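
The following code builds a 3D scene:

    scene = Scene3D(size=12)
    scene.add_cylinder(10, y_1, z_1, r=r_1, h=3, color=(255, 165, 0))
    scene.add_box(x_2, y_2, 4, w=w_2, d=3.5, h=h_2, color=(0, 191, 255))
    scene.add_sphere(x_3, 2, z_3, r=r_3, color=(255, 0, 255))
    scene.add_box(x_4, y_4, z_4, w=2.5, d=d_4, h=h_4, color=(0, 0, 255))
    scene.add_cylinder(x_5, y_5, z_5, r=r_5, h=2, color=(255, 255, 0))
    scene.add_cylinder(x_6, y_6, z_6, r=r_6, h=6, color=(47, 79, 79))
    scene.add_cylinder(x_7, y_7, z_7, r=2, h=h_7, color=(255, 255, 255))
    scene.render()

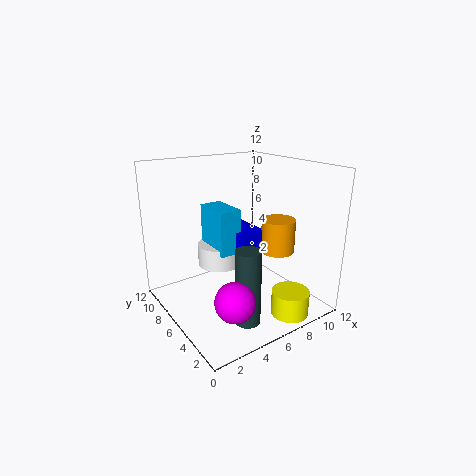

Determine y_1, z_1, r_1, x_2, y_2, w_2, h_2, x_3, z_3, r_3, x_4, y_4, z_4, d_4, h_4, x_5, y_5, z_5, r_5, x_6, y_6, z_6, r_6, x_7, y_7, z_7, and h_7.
y_1 = 5.5; z_1 = 4; r_1 = 1.5; x_2 = 5; y_2 = 7; w_2 = 2; h_2 = 4; x_3 = 3; z_3 = 3; r_3 = 1.5; x_4 = 6.5; y_4 = 6; z_4 = 4.5; d_4 = 4; h_4 = 1.5; x_5 = 8; y_5 = 1.5; z_5 = 0.5; r_5 = 1.5; x_6 = 4.5; y_6 = 2.5; z_6 = 0.5; r_6 = 1; x_7 = 6; y_7 = 9; z_7 = 2.5; h_7 = 2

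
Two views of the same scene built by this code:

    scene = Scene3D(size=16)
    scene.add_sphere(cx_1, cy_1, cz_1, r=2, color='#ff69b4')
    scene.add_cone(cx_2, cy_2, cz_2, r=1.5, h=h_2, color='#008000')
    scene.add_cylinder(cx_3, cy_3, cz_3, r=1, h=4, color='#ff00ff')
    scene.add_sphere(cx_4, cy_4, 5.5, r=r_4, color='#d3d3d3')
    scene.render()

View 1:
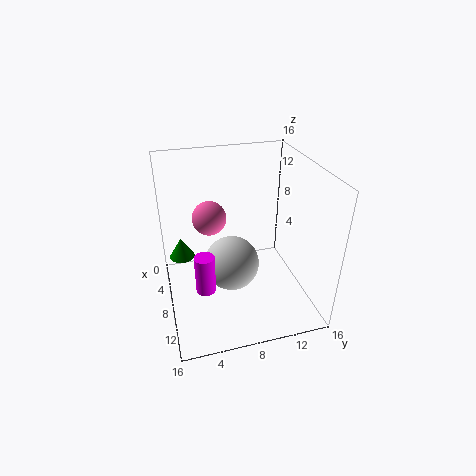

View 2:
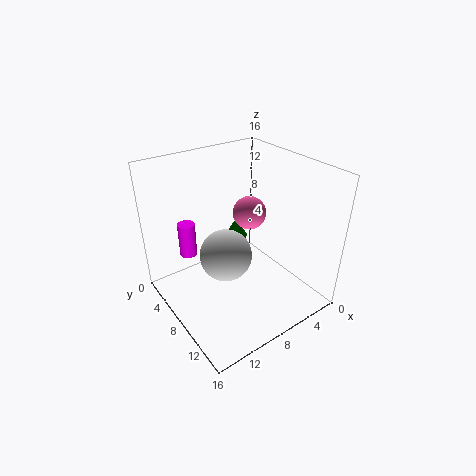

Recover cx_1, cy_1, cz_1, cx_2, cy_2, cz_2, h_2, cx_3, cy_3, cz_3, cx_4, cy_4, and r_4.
cx_1 = 4.5, cy_1 = 5.5, cz_1 = 9, cx_2 = 4, cy_2 = 2, cz_2 = 4, h_2 = 2.5, cx_3 = 12, cy_3 = 3.5, cz_3 = 5, cx_4 = 9, cy_4 = 7, r_4 = 3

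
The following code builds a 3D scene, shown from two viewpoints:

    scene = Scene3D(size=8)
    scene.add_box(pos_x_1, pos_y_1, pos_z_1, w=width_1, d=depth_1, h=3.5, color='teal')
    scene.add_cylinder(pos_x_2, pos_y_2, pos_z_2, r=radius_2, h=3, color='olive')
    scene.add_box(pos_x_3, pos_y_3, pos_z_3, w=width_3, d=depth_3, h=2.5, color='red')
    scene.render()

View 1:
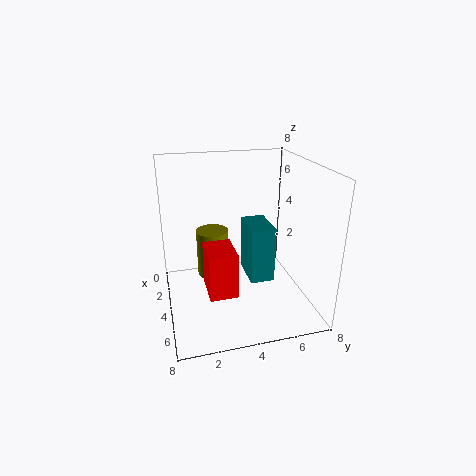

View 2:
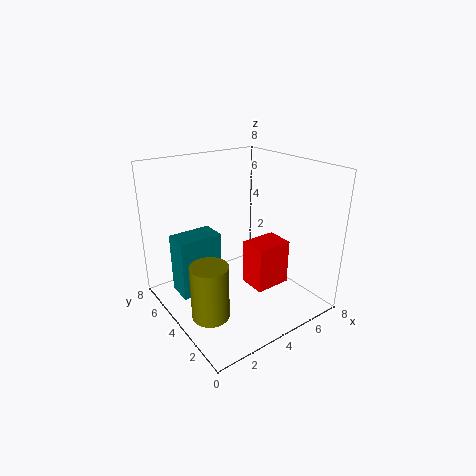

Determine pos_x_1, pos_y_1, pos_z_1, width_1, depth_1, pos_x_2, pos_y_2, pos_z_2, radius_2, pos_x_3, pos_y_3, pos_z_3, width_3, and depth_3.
pos_x_1 = 1, pos_y_1 = 5, pos_z_1 = 0.5, width_1 = 2.5, depth_1 = 1.5, pos_x_2 = 1.5, pos_y_2 = 3, pos_z_2 = 0.5, radius_2 = 1, pos_x_3 = 4, pos_y_3 = 2, pos_z_3 = 1.5, width_3 = 2, depth_3 = 1.5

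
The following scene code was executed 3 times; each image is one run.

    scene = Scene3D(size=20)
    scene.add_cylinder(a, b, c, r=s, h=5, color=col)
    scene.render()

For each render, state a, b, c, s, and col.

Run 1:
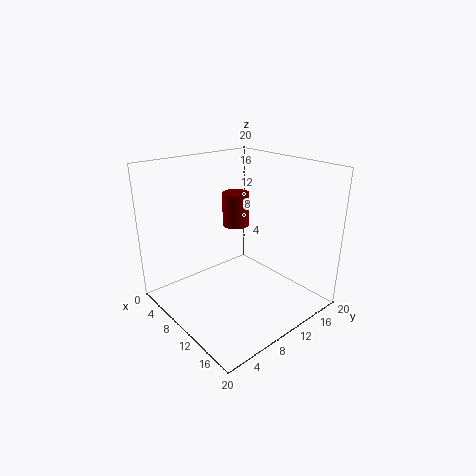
a = 6; b = 13; c = 10; s = 2; col = 'maroon'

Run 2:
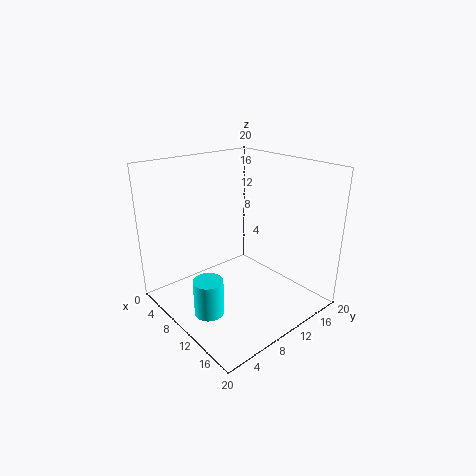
a = 11; b = 4; c = 1; s = 2; col = 'cyan'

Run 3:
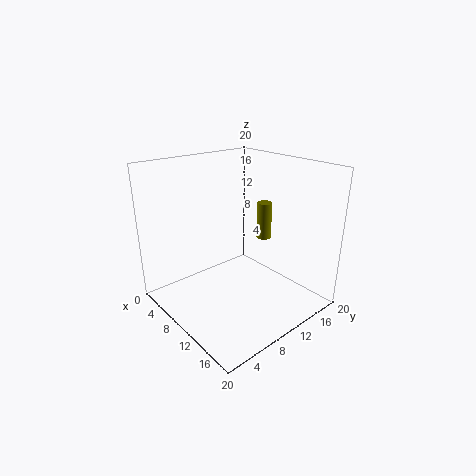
a = 12; b = 13; c = 10; s = 1; col = 'olive'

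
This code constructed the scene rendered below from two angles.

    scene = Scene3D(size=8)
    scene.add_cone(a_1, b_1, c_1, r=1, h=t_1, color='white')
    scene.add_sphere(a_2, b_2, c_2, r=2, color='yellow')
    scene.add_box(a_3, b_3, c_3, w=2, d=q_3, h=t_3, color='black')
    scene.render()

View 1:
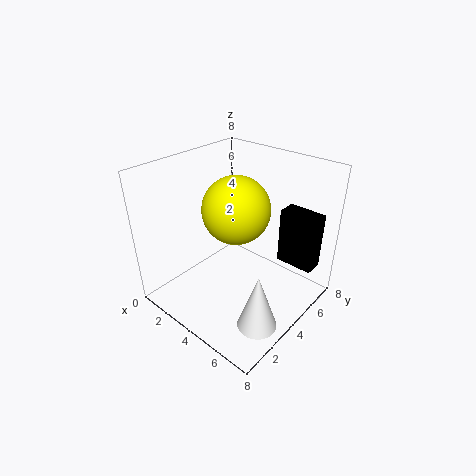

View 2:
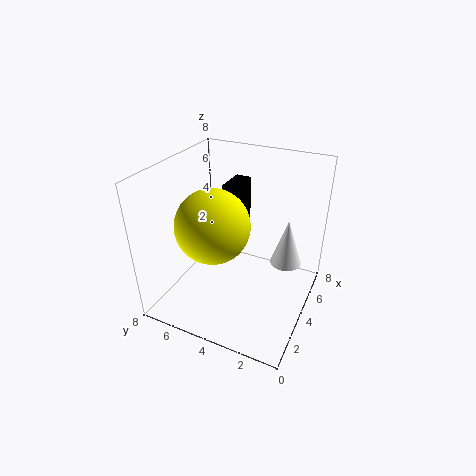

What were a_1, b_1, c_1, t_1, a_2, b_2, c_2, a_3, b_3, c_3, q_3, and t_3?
a_1 = 7, b_1 = 2, c_1 = 1, t_1 = 3, a_2 = 3, b_2 = 5, c_2 = 5, a_3 = 6, b_3 = 5, c_3 = 3, q_3 = 1, t_3 = 3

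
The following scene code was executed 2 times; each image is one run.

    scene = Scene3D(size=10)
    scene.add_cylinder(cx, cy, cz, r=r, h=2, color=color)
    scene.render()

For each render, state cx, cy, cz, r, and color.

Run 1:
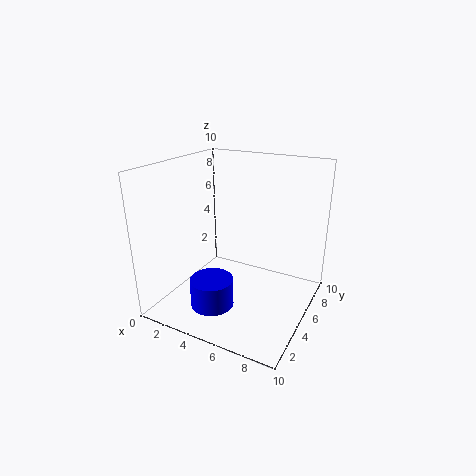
cx = 4, cy = 3, cz = 0.5, r = 1.5, color = 'blue'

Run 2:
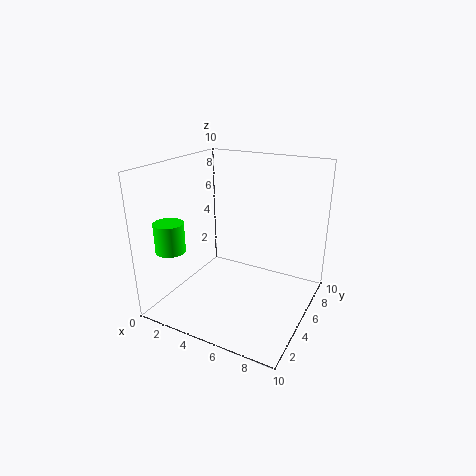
cx = 1.5, cy = 2, cz = 4.5, r = 1, color = 'lime'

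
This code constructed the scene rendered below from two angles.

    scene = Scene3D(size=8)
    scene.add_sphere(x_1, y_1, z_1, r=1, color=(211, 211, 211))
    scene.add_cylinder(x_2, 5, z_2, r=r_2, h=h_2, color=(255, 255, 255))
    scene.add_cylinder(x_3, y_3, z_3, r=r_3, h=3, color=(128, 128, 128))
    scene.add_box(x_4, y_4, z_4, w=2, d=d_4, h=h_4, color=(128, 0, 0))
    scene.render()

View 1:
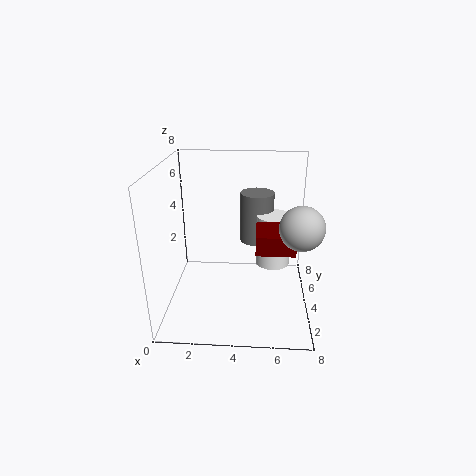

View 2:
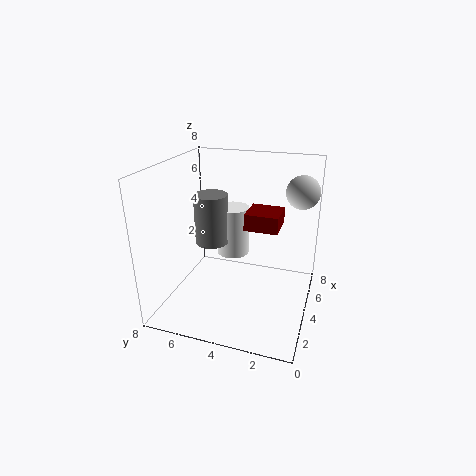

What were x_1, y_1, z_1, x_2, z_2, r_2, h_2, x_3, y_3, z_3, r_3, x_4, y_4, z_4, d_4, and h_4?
x_1 = 7
y_1 = 1
z_1 = 6
x_2 = 6
z_2 = 2
r_2 = 1
h_2 = 3
x_3 = 5
y_3 = 6
z_3 = 3
r_3 = 1
x_4 = 5
y_4 = 2
z_4 = 4
d_4 = 2
h_4 = 1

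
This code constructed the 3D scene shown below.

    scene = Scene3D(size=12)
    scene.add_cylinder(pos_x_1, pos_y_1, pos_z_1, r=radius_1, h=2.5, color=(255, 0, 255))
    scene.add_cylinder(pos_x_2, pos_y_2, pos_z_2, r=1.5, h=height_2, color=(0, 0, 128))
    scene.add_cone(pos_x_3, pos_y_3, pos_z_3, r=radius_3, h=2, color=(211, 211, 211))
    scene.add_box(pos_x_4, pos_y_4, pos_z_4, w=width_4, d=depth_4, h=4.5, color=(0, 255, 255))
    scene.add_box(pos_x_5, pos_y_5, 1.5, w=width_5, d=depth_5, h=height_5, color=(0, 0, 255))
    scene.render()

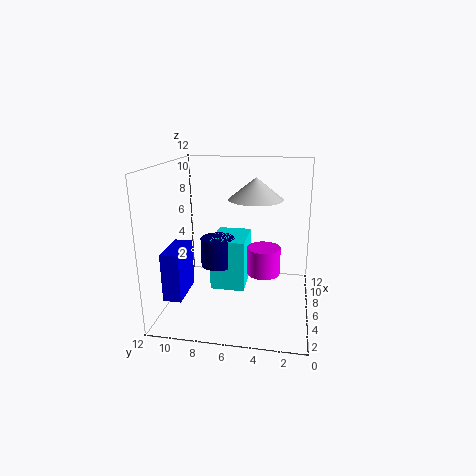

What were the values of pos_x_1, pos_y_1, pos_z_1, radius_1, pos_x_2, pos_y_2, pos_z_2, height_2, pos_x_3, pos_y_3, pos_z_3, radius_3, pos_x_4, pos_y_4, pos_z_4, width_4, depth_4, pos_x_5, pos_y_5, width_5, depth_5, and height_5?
pos_x_1 = 8; pos_y_1 = 4; pos_z_1 = 2; radius_1 = 1.5; pos_x_2 = 7; pos_y_2 = 8; pos_z_2 = 3; height_2 = 2.5; pos_x_3 = 9.5; pos_y_3 = 5; pos_z_3 = 8.5; radius_3 = 2.5; pos_x_4 = 6; pos_y_4 = 5.5; pos_z_4 = 1; width_4 = 4; depth_4 = 3; pos_x_5 = 2.5; pos_y_5 = 10; width_5 = 3.5; depth_5 = 1.5; height_5 = 4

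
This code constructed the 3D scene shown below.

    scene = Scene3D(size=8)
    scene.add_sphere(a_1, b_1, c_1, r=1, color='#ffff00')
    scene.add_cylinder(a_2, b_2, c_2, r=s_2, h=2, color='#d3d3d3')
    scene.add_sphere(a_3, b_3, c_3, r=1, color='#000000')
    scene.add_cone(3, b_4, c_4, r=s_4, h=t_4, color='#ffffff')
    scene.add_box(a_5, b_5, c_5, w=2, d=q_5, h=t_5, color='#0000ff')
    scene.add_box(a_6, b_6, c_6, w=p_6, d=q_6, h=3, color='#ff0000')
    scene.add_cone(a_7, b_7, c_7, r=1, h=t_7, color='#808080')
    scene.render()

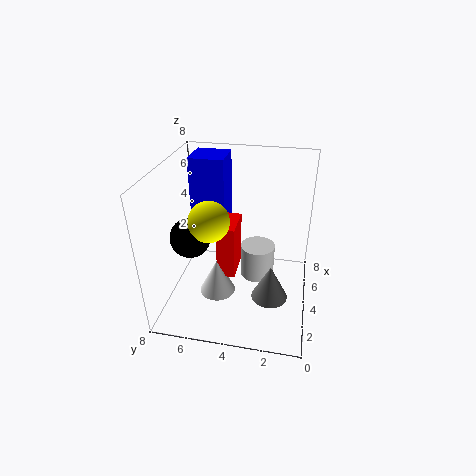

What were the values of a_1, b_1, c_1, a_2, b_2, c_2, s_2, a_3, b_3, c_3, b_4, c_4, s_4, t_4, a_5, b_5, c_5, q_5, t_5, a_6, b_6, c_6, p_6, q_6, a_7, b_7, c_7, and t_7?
a_1 = 2, b_1 = 5, c_1 = 6, a_2 = 5, b_2 = 3, c_2 = 1, s_2 = 1, a_3 = 2, b_3 = 6, c_3 = 5, b_4 = 5, c_4 = 1, s_4 = 1, t_4 = 2, a_5 = 5, b_5 = 5, c_5 = 4, q_5 = 2, t_5 = 4, a_6 = 3, b_6 = 4, c_6 = 2, p_6 = 2, q_6 = 1, a_7 = 3, b_7 = 2, c_7 = 1, t_7 = 2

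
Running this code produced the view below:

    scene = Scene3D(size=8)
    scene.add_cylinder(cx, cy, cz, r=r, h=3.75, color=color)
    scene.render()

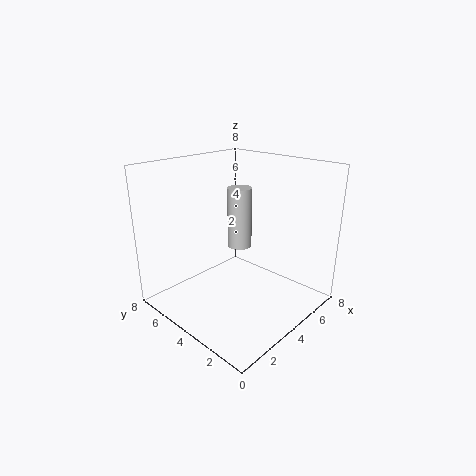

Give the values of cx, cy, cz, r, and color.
cx = 5.75, cy = 5.5, cz = 2.5, r = 0.75, color = 'lightgray'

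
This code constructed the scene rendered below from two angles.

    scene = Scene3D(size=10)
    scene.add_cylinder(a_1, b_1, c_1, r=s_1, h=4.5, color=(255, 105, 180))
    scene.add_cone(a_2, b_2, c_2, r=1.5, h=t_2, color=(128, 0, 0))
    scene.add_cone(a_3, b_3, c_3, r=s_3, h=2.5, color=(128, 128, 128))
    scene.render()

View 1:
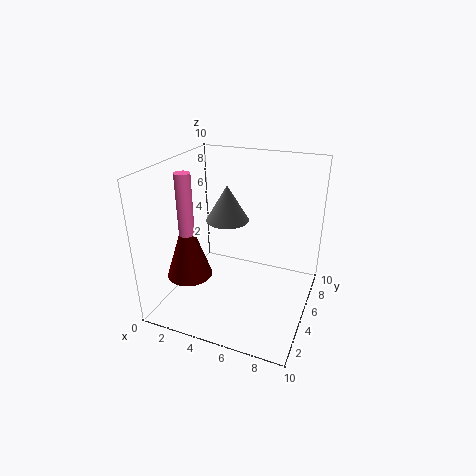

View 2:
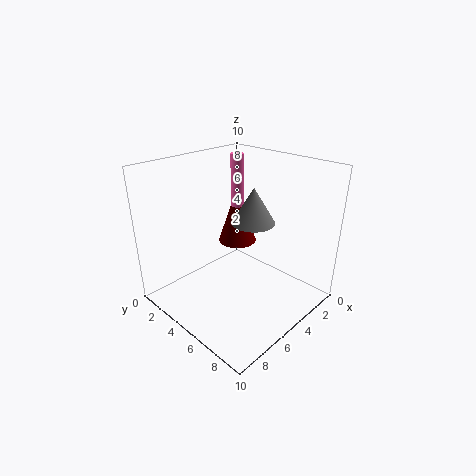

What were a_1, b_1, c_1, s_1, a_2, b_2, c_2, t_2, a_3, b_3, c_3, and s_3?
a_1 = 2.5, b_1 = 2.5, c_1 = 5.5, s_1 = 0.5, a_2 = 2.5, b_2 = 2.5, c_2 = 3, t_2 = 4.5, a_3 = 4, b_3 = 5.5, c_3 = 6, s_3 = 1.5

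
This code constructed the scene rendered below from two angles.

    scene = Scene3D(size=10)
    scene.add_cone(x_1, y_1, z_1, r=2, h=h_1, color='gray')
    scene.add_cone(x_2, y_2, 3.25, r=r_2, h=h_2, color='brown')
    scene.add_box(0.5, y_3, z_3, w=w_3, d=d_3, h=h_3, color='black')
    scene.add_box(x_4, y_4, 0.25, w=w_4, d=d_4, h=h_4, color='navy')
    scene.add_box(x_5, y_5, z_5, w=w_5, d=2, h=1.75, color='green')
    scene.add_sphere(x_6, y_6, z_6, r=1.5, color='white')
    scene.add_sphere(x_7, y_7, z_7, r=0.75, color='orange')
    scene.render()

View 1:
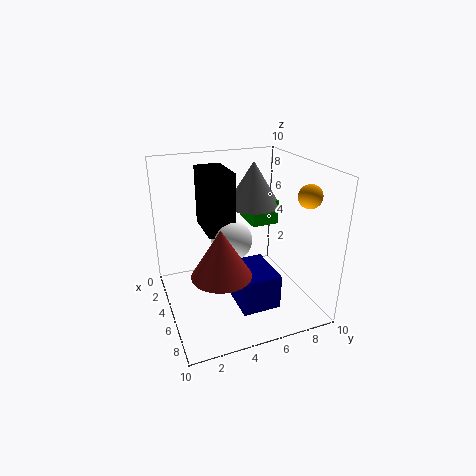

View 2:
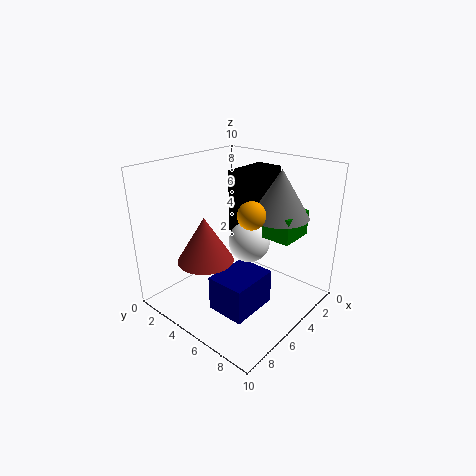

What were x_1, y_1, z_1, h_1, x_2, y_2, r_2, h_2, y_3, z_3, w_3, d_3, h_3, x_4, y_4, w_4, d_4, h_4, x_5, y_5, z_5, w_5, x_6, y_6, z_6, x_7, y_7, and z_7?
x_1 = 3, y_1 = 7, z_1 = 6.5, h_1 = 3.25, x_2 = 6.5, y_2 = 3.25, r_2 = 2, h_2 = 3.25, y_3 = 3.25, z_3 = 4.75, w_3 = 3.5, d_3 = 2, h_3 = 4.5, x_4 = 4, y_4 = 4.5, w_4 = 3.5, d_4 = 2.75, h_4 = 2.5, x_5 = 1.75, y_5 = 6.5, z_5 = 5.25, w_5 = 2.5, x_6 = 3.75, y_6 = 5, z_6 = 4.25, x_7 = 8, y_7 = 8.5, z_7 = 8.5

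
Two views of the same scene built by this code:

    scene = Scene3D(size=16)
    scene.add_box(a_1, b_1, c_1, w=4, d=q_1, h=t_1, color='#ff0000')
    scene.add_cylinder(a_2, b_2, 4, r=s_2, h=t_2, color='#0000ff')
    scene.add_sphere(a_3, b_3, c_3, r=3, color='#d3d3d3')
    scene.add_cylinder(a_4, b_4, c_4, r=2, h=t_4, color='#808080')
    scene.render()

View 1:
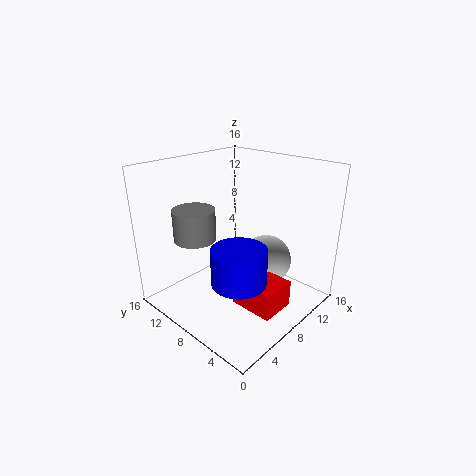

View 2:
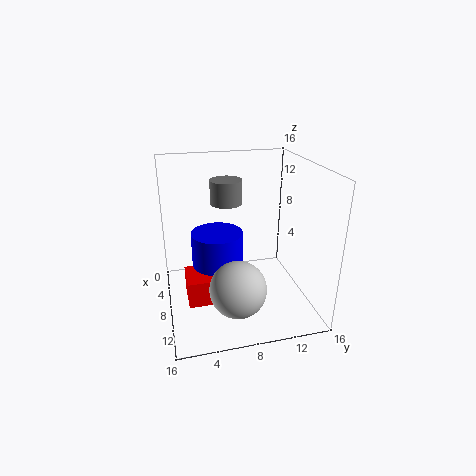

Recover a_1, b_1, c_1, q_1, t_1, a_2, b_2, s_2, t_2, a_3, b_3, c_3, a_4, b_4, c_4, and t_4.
a_1 = 6, b_1 = 2, c_1 = 1, q_1 = 5, t_1 = 3, a_2 = 6, b_2 = 6, s_2 = 3, t_2 = 4, a_3 = 12, b_3 = 7, c_3 = 4, a_4 = 2, b_4 = 8, c_4 = 10, t_4 = 3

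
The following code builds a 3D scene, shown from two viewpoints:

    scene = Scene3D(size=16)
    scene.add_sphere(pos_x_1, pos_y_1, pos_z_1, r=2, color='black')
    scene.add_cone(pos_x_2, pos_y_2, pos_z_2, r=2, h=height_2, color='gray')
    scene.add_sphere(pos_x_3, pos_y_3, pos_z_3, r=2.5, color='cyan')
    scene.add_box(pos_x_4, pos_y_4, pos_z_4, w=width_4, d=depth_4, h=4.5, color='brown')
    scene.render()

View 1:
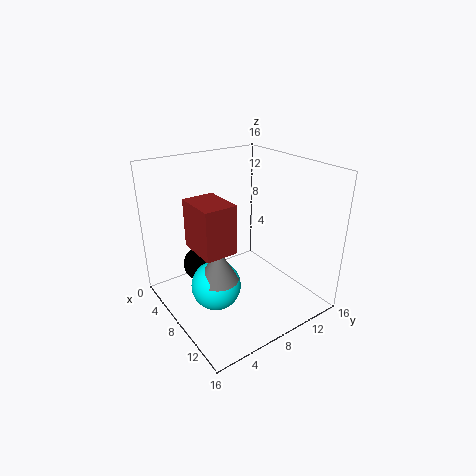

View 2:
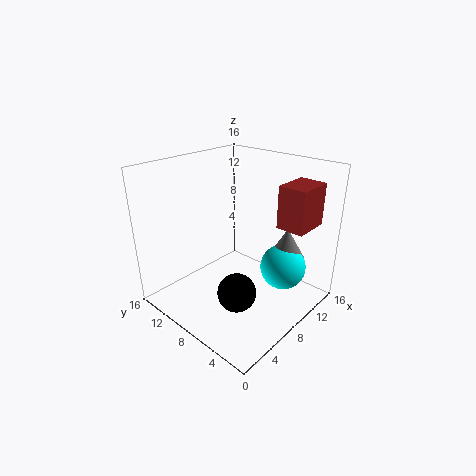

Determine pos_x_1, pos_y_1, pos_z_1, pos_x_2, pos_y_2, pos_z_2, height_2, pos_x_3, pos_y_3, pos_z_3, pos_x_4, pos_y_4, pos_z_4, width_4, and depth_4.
pos_x_1 = 4.5; pos_y_1 = 5; pos_z_1 = 4; pos_x_2 = 11; pos_y_2 = 3.5; pos_z_2 = 6; height_2 = 3.5; pos_x_3 = 10.5; pos_y_3 = 3.5; pos_z_3 = 5; pos_x_4 = 9.5; pos_y_4 = 1; pos_z_4 = 10; width_4 = 4; depth_4 = 3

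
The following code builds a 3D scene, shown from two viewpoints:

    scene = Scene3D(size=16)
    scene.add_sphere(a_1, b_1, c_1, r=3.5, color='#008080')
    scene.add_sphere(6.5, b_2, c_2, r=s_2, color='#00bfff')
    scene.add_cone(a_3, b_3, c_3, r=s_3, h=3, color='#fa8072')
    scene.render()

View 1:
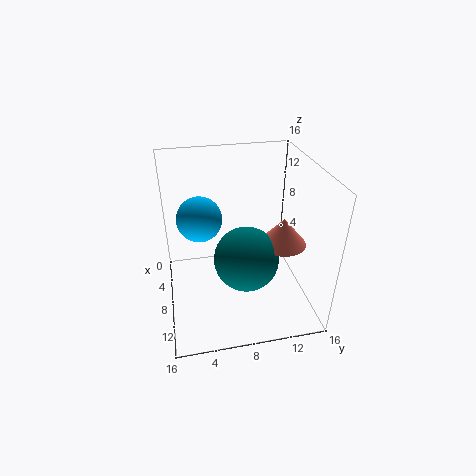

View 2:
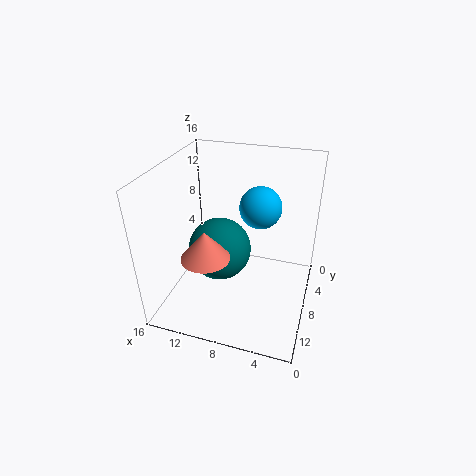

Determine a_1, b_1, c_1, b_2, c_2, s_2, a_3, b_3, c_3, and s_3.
a_1 = 10
b_1 = 8.5
c_1 = 6.5
b_2 = 4
c_2 = 10
s_2 = 2.5
a_3 = 10
b_3 = 12.5
c_3 = 8
s_3 = 2.5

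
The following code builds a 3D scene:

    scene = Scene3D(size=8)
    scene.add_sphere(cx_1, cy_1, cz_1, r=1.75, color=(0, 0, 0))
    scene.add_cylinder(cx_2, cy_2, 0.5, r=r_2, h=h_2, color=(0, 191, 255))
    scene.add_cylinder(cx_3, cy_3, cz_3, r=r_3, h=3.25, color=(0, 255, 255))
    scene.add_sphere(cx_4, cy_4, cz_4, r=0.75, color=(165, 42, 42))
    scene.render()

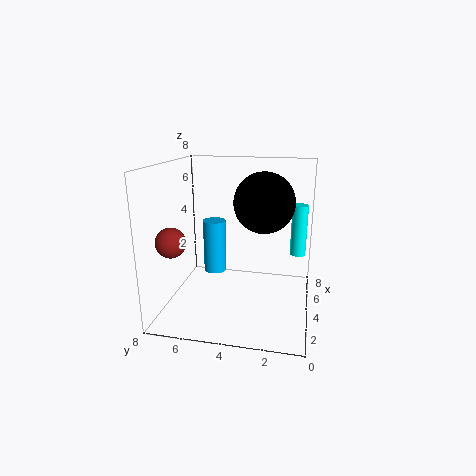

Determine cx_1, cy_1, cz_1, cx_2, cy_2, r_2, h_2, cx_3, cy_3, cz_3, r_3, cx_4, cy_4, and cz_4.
cx_1 = 5.25
cy_1 = 2.75
cz_1 = 5.75
cx_2 = 7
cy_2 = 6.25
r_2 = 0.75
h_2 = 3.5
cx_3 = 7.25
cy_3 = 0.75
cz_3 = 2
r_3 = 0.5
cx_4 = 1.25
cy_4 = 6.75
cz_4 = 4.5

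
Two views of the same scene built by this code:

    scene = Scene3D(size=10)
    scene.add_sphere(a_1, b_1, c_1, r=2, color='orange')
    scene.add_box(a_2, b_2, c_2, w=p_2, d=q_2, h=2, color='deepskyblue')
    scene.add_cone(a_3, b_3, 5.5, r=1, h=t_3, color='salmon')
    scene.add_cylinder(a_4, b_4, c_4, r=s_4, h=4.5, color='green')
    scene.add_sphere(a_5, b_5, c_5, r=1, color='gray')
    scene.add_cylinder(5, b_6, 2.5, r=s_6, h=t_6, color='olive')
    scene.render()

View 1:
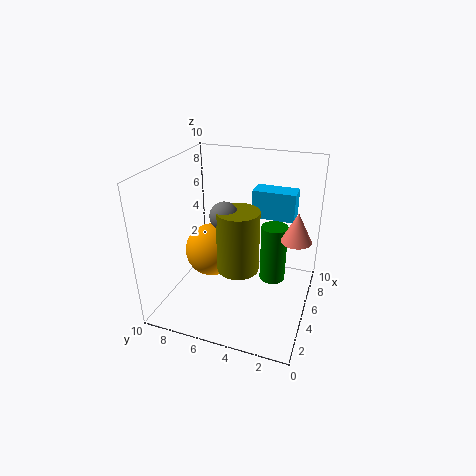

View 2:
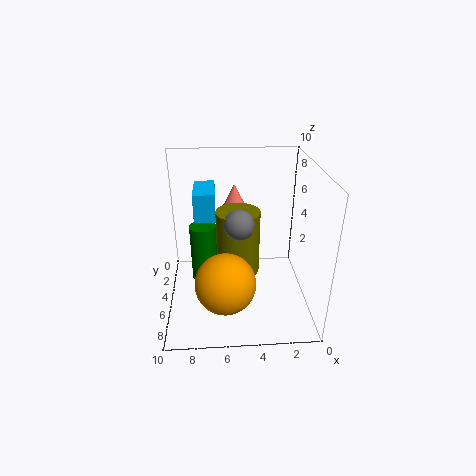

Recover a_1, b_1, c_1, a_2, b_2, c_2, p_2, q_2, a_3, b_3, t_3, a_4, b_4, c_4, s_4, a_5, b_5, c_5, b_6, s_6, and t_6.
a_1 = 6, b_1 = 7.5, c_1 = 3, a_2 = 6.5, b_2 = 1.5, c_2 = 6, p_2 = 1.5, q_2 = 3, a_3 = 5, b_3 = 1, t_3 = 2, a_4 = 7.5, b_4 = 3, c_4 = 0.5, s_4 = 1, a_5 = 5, b_5 = 6, c_5 = 6.5, b_6 = 5, s_6 = 1.5, t_6 = 4.5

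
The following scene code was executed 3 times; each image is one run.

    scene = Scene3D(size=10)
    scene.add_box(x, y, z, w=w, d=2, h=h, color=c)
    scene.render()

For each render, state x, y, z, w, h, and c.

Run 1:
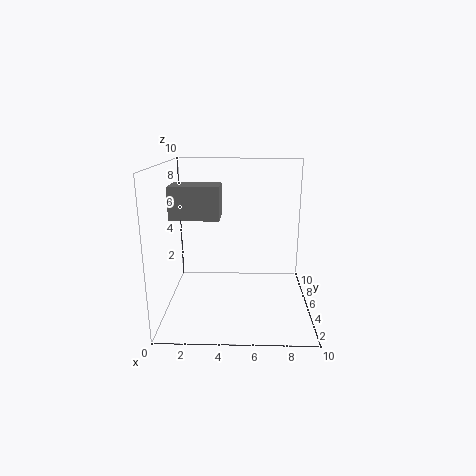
x = 1
y = 2
z = 7
w = 3
h = 2
c = 'gray'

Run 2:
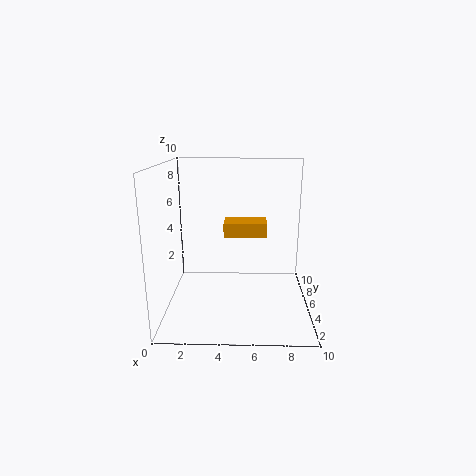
x = 4
y = 5
z = 5
w = 3
h = 1
c = 'orange'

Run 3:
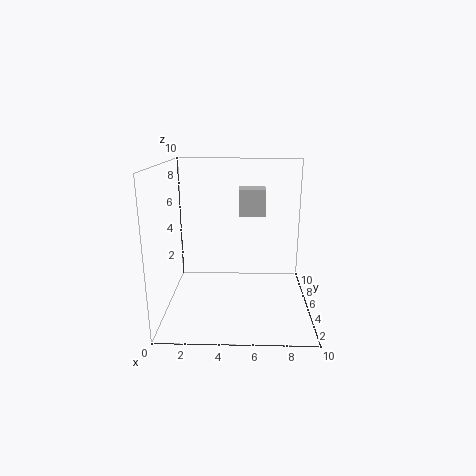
x = 5
y = 7
z = 6
w = 2
h = 2
c = 'lightgray'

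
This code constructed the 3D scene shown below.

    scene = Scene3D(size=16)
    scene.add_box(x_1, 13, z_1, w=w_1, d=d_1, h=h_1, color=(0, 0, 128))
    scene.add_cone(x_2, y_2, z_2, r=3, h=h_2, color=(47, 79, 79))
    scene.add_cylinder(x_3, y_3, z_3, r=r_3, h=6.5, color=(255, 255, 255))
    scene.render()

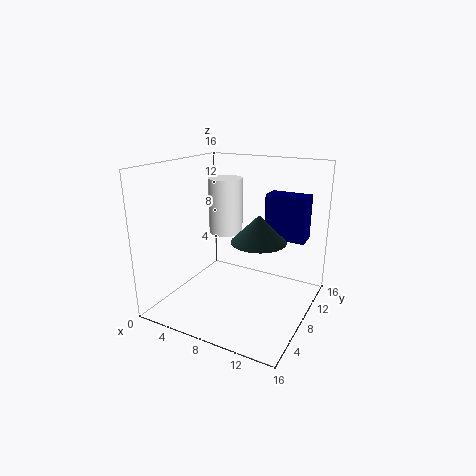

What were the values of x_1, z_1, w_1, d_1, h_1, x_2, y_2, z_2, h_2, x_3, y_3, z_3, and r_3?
x_1 = 9; z_1 = 6.5; w_1 = 5; d_1 = 2.5; h_1 = 5.5; x_2 = 10.5; y_2 = 8; z_2 = 8; h_2 = 3; x_3 = 5; y_3 = 10.5; z_3 = 7.5; r_3 = 2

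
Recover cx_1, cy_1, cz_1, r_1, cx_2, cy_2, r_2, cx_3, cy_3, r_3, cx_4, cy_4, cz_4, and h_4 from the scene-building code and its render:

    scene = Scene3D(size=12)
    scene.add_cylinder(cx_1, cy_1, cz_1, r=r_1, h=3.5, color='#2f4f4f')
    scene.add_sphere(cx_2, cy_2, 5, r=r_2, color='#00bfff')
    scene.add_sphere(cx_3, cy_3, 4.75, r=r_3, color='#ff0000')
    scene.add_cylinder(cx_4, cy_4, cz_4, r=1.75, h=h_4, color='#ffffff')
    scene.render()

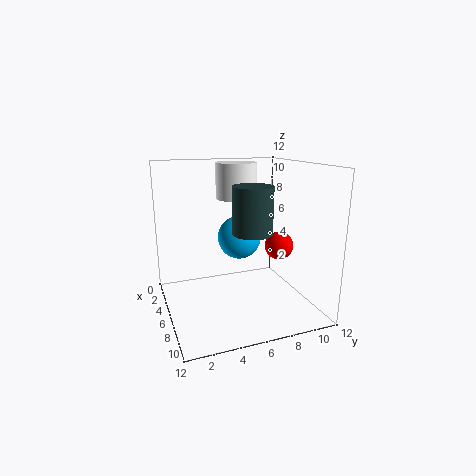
cx_1 = 9; cy_1 = 6; cz_1 = 7.25; r_1 = 1.5; cx_2 = 3; cy_2 = 7.25; r_2 = 2; cx_3 = 5.75; cy_3 = 10; r_3 = 1.25; cx_4 = 4.25; cy_4 = 6.5; cz_4 = 9; h_4 = 3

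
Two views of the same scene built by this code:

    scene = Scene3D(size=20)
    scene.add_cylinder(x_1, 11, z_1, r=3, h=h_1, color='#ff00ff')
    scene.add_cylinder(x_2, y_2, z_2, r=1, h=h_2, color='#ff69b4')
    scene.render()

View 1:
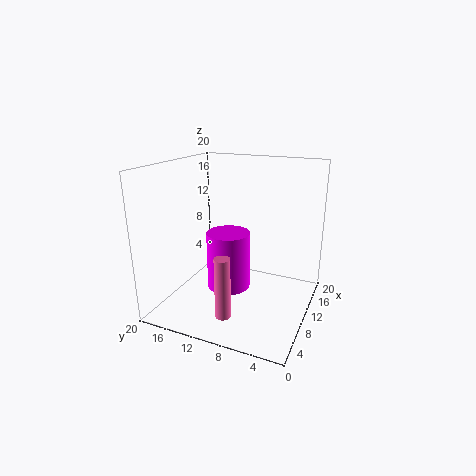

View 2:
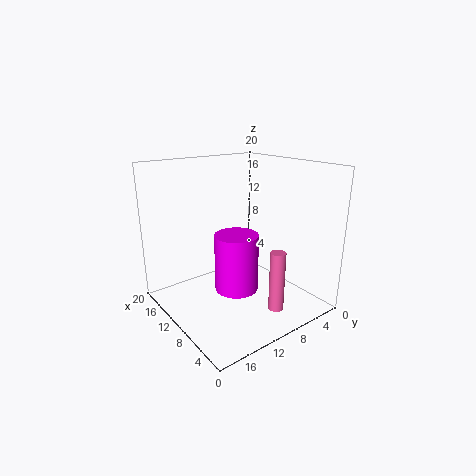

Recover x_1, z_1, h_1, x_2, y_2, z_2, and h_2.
x_1 = 9; z_1 = 3; h_1 = 8; x_2 = 3; y_2 = 9; z_2 = 2; h_2 = 8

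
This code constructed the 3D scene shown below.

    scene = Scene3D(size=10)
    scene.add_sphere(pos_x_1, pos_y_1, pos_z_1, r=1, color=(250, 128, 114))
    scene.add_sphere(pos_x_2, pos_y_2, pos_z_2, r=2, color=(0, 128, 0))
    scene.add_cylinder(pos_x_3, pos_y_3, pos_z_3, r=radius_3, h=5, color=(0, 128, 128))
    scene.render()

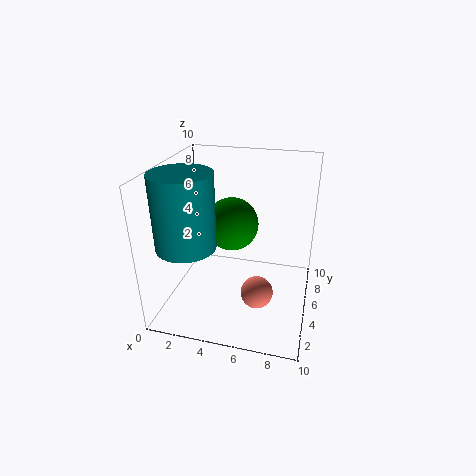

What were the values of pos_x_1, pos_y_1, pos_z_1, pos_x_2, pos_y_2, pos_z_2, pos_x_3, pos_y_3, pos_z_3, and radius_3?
pos_x_1 = 7
pos_y_1 = 2
pos_z_1 = 3
pos_x_2 = 4
pos_y_2 = 7
pos_z_2 = 5
pos_x_3 = 2
pos_y_3 = 3
pos_z_3 = 5
radius_3 = 2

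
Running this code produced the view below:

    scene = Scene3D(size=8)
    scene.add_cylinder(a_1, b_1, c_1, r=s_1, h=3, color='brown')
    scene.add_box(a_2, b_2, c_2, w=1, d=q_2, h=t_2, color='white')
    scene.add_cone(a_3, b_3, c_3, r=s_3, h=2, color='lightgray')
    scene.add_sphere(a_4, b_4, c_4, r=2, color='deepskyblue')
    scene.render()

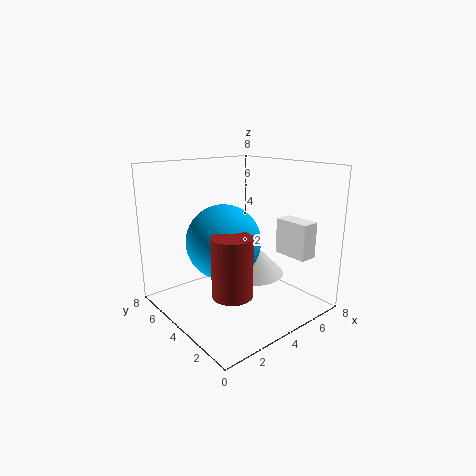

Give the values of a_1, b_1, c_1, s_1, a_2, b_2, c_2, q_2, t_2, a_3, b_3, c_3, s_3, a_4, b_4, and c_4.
a_1 = 2, b_1 = 2, c_1 = 2, s_1 = 1, a_2 = 6, b_2 = 1, c_2 = 3, q_2 = 2, t_2 = 2, a_3 = 6, b_3 = 5, c_3 = 1, s_3 = 2, a_4 = 3, b_4 = 4, c_4 = 4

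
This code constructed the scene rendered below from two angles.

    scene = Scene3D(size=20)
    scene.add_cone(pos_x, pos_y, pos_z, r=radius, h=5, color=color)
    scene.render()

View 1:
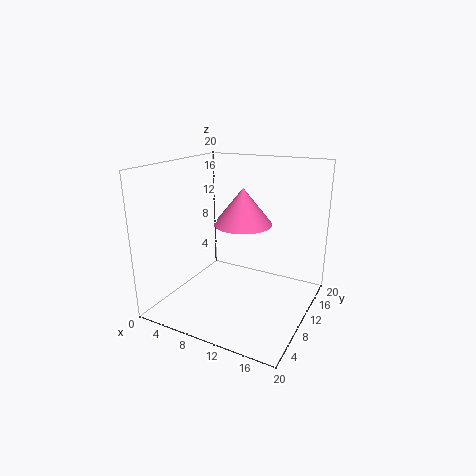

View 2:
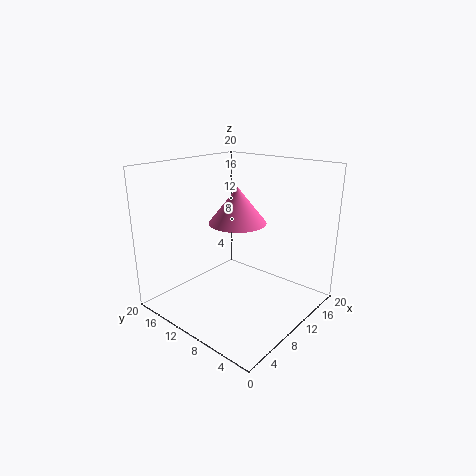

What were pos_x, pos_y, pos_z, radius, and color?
pos_x = 10.5
pos_y = 10.5
pos_z = 12
radius = 4
color = 'hotpink'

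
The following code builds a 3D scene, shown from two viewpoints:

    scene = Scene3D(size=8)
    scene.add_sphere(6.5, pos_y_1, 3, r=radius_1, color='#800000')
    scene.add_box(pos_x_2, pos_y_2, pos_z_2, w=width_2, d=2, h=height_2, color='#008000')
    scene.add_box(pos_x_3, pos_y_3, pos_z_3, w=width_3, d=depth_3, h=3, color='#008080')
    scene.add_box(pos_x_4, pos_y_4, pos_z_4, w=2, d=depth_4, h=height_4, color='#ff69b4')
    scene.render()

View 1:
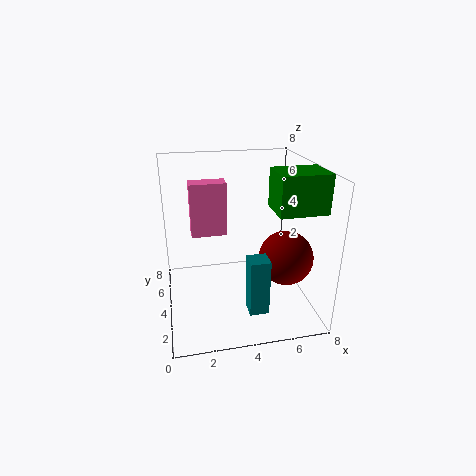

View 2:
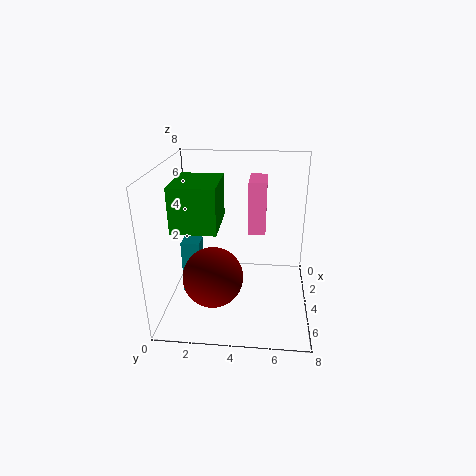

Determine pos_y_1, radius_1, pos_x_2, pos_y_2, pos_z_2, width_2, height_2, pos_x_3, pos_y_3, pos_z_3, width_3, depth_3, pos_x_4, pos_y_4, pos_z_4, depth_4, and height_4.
pos_y_1 = 3, radius_1 = 1.5, pos_x_2 = 5.5, pos_y_2 = 1.5, pos_z_2 = 6, width_2 = 2.5, height_2 = 2, pos_x_3 = 4, pos_y_3 = 1, pos_z_3 = 1, width_3 = 1, depth_3 = 1, pos_x_4 = 1.5, pos_y_4 = 4.5, pos_z_4 = 4, depth_4 = 1, height_4 = 3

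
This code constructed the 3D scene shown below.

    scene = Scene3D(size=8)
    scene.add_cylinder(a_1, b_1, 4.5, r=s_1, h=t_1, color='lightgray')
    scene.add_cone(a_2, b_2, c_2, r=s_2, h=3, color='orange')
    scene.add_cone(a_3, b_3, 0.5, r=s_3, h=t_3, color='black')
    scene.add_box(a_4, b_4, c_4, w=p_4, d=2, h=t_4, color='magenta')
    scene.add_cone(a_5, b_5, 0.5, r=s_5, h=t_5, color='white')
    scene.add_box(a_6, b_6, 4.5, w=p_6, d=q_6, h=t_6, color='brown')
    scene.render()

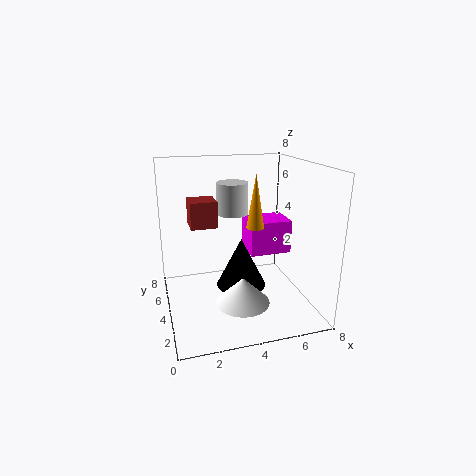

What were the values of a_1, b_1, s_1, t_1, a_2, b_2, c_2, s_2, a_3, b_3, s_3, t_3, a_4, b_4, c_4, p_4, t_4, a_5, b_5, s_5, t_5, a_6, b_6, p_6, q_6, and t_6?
a_1 = 4.5, b_1 = 7, s_1 = 1, t_1 = 2, a_2 = 5, b_2 = 4, c_2 = 4.5, s_2 = 0.5, a_3 = 4.5, b_3 = 5, s_3 = 1.5, t_3 = 3, a_4 = 5, b_4 = 4.5, c_4 = 2.5, p_4 = 2.5, t_4 = 2, a_5 = 4, b_5 = 3, s_5 = 1.5, t_5 = 1.5, a_6 = 1.5, b_6 = 4.5, p_6 = 1.5, q_6 = 1.5, t_6 = 1.5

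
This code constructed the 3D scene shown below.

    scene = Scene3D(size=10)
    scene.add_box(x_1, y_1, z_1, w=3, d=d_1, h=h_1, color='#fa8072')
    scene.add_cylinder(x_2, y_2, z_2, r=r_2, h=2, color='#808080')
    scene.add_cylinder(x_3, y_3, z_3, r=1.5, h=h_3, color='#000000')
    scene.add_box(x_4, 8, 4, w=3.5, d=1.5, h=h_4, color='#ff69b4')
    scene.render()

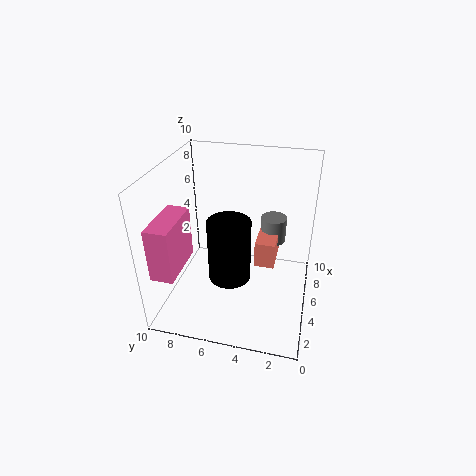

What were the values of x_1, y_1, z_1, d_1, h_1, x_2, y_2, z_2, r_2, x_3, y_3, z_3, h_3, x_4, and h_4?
x_1 = 6
y_1 = 2.5
z_1 = 2
d_1 = 1.5
h_1 = 2
x_2 = 8.5
y_2 = 3
z_2 = 3
r_2 = 1
x_3 = 4.5
y_3 = 5.5
z_3 = 2
h_3 = 4.5
x_4 = 0.5
h_4 = 3.5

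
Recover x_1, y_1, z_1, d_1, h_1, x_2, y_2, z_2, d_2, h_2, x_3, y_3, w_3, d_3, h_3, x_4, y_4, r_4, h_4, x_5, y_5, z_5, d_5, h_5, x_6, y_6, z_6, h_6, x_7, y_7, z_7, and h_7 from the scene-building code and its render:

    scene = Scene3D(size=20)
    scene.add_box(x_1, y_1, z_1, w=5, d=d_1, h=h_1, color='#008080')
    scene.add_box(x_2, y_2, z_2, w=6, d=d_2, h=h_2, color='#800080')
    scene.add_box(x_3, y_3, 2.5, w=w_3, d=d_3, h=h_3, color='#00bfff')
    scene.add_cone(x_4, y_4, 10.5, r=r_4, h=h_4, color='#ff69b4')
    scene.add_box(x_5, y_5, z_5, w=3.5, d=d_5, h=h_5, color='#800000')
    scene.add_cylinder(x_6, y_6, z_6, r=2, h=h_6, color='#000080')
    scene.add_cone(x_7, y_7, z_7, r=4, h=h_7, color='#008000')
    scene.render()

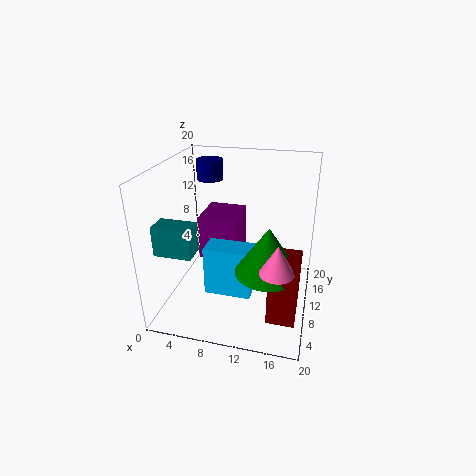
x_1 = 0.5; y_1 = 3.5; z_1 = 9.5; d_1 = 3; h_1 = 4; x_2 = 3; y_2 = 13; z_2 = 4; d_2 = 6.5; h_2 = 7; x_3 = 6; y_3 = 6.5; w_3 = 6.5; d_3 = 3.5; h_3 = 7; x_4 = 16.5; y_4 = 2; r_4 = 2; h_4 = 3.5; x_5 = 15.5; y_5 = 2; z_5 = 3; d_5 = 5; h_5 = 8; x_6 = 4; y_6 = 16.5; z_6 = 16; h_6 = 3; x_7 = 15; y_7 = 5; z_7 = 8.5; h_7 = 6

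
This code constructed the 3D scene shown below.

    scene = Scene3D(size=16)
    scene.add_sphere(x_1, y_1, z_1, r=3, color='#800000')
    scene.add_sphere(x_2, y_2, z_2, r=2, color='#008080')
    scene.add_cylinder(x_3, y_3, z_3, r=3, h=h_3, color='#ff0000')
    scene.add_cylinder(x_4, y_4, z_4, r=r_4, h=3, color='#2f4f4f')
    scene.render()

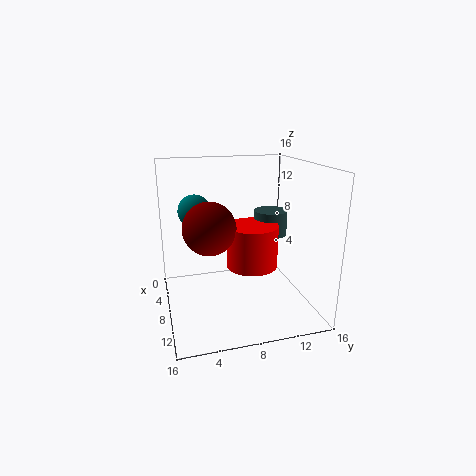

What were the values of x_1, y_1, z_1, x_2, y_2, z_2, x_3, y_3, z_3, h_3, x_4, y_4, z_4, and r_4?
x_1 = 7
y_1 = 5
z_1 = 9
x_2 = 3
y_2 = 4
z_2 = 10
x_3 = 7
y_3 = 10
z_3 = 4
h_3 = 5
x_4 = 5
y_4 = 13
z_4 = 7
r_4 = 2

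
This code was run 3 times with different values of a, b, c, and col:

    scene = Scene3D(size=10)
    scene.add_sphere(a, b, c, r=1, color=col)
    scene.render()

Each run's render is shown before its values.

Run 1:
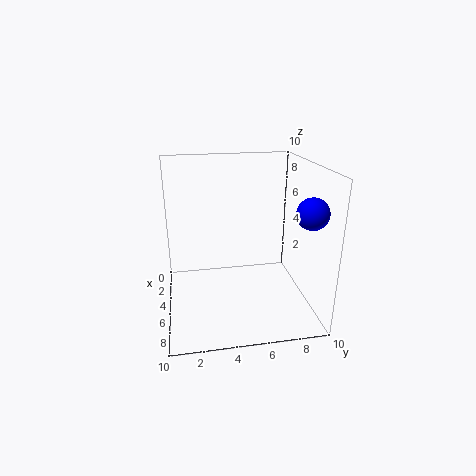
a = 8, b = 9, c = 7.5, col = 'blue'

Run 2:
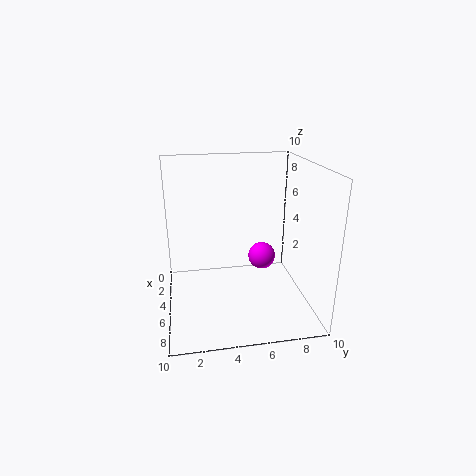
a = 4, b = 7, c = 3, col = 'magenta'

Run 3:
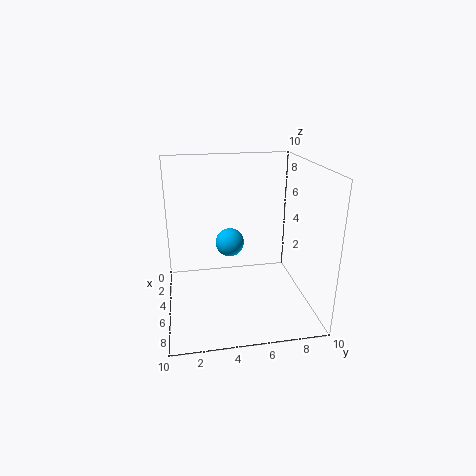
a = 4.5, b = 4.5, c = 4.5, col = 'deepskyblue'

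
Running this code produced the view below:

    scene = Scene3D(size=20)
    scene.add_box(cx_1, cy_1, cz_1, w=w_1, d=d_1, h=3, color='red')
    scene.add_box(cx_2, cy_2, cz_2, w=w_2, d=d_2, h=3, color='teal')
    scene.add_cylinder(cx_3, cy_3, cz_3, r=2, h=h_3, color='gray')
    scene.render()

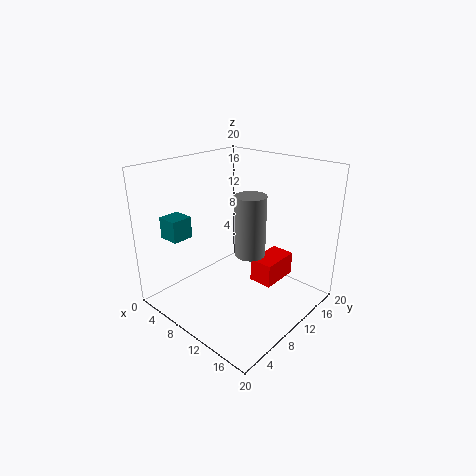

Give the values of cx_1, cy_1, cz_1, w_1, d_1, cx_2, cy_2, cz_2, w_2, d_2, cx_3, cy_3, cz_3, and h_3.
cx_1 = 14; cy_1 = 8; cz_1 = 6; w_1 = 3; d_1 = 5; cx_2 = 2; cy_2 = 3; cz_2 = 10; w_2 = 3; d_2 = 3; cx_3 = 13; cy_3 = 9; cz_3 = 9; h_3 = 8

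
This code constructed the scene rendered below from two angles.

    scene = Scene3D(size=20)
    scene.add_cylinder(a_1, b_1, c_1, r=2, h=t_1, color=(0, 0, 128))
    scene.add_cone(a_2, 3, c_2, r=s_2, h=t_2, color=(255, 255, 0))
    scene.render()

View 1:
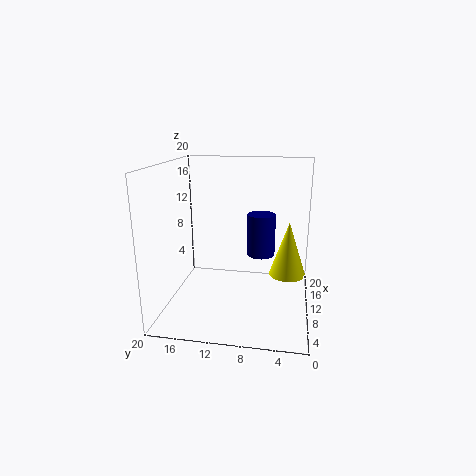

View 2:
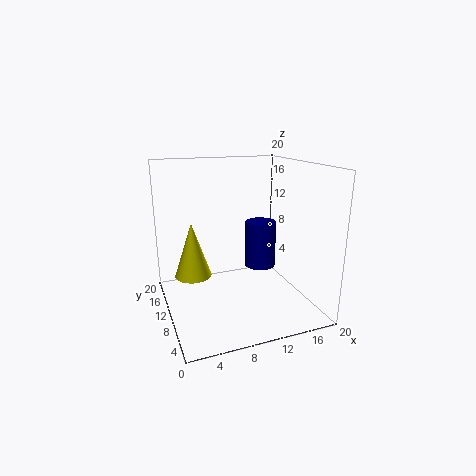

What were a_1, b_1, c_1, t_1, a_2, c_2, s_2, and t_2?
a_1 = 12, b_1 = 7, c_1 = 7, t_1 = 6, a_2 = 2, c_2 = 9, s_2 = 2, t_2 = 6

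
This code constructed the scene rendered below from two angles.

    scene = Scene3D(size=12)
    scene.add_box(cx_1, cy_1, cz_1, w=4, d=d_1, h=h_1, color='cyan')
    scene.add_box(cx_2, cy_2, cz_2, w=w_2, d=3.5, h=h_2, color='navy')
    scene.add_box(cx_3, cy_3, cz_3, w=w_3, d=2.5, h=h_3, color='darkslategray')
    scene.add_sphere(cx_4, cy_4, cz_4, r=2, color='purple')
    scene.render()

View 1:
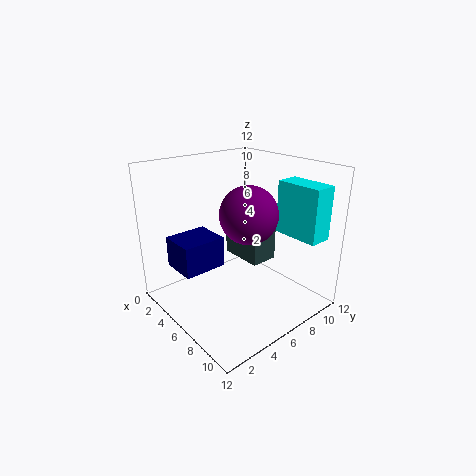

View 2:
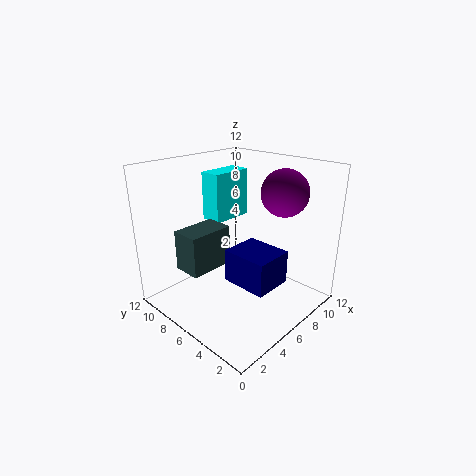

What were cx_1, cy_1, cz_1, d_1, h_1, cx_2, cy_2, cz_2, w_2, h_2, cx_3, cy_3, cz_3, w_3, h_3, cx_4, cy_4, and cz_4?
cx_1 = 7
cy_1 = 9.5
cz_1 = 6
d_1 = 2
h_1 = 4.5
cx_2 = 3
cy_2 = 1
cz_2 = 4
w_2 = 3
h_2 = 2.5
cx_3 = 2.5
cy_3 = 7.5
cz_3 = 3
w_3 = 4
h_3 = 3.5
cx_4 = 9.5
cy_4 = 4
cz_4 = 9.5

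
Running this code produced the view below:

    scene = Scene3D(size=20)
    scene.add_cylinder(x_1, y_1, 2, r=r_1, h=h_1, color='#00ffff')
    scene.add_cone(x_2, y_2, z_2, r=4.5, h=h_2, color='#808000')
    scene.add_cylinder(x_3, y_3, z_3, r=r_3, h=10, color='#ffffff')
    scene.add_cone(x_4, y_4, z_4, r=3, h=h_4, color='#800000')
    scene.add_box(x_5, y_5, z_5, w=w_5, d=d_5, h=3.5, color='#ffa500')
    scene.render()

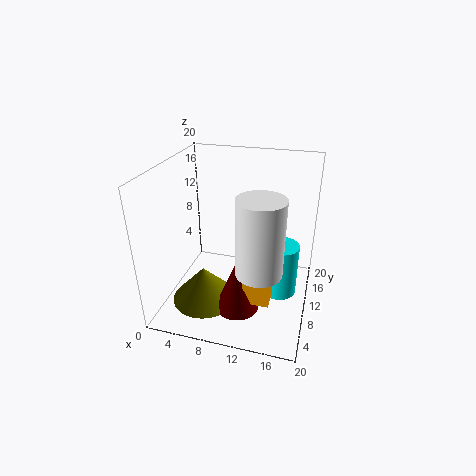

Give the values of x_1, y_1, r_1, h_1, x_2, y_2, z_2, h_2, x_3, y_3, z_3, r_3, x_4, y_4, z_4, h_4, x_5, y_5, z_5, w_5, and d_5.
x_1 = 16; y_1 = 10.5; r_1 = 2.5; h_1 = 7.5; x_2 = 6; y_2 = 6.5; z_2 = 1.5; h_2 = 5; x_3 = 14; y_3 = 5.5; z_3 = 8; r_3 = 3; x_4 = 11; y_4 = 6; z_4 = 1.5; h_4 = 7.5; x_5 = 12; y_5 = 5; z_5 = 3; w_5 = 3.5; d_5 = 4.5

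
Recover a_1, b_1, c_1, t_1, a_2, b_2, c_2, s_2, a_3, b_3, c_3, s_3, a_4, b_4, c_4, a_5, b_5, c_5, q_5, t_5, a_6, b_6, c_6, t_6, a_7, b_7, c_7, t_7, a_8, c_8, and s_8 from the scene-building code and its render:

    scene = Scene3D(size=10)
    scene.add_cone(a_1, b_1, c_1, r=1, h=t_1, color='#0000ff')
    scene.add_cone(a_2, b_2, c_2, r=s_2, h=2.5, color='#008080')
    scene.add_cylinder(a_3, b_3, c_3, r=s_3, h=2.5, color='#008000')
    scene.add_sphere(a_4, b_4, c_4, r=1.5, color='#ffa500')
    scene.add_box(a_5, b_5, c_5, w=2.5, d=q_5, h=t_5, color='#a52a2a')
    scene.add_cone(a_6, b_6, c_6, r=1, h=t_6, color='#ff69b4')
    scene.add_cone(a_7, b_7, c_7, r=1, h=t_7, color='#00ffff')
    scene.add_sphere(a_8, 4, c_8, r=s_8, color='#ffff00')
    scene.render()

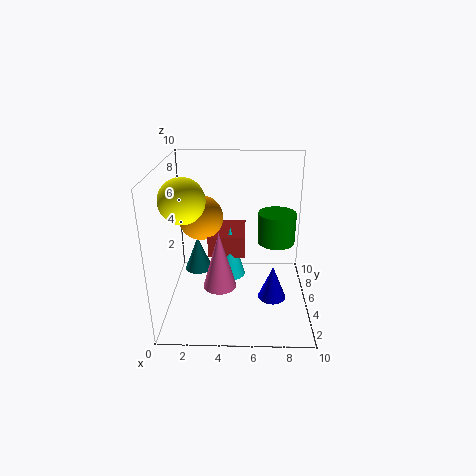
a_1 = 7.5
b_1 = 4.5
c_1 = 0.5
t_1 = 2.5
a_2 = 2
b_2 = 6
c_2 = 2
s_2 = 1
a_3 = 8
b_3 = 8.5
c_3 = 3
s_3 = 1.5
a_4 = 2.5
b_4 = 5
c_4 = 6.5
a_5 = 3
b_5 = 4
c_5 = 4
q_5 = 3
t_5 = 1.5
a_6 = 4
b_6 = 1.5
c_6 = 3.5
t_6 = 3.5
a_7 = 4.5
b_7 = 4.5
c_7 = 2.5
t_7 = 3.5
a_8 = 1.5
c_8 = 8
s_8 = 1.5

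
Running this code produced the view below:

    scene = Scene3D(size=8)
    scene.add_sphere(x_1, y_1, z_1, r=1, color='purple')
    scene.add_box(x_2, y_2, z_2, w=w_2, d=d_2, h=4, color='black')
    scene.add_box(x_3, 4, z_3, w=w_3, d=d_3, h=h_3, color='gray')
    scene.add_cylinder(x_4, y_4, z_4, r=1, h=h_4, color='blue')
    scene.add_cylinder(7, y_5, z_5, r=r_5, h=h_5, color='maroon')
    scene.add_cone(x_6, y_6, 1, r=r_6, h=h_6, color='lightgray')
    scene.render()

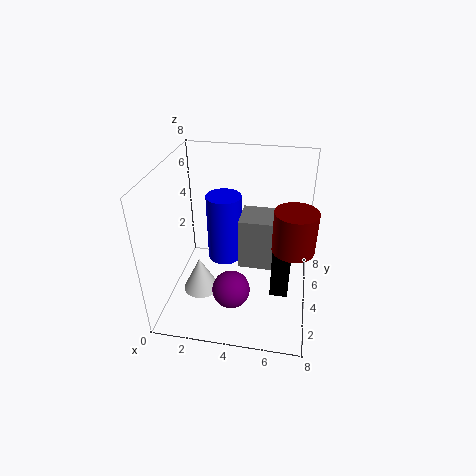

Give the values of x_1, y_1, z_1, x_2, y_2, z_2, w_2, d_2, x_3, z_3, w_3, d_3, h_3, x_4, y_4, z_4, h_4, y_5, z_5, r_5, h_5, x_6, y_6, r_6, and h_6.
x_1 = 4
y_1 = 2
z_1 = 2
x_2 = 6
y_2 = 3
z_2 = 1
w_2 = 1
d_2 = 2
x_3 = 4
z_3 = 2
w_3 = 2
d_3 = 2
h_3 = 3
x_4 = 3
y_4 = 5
z_4 = 2
h_4 = 4
y_5 = 2
z_5 = 5
r_5 = 1
h_5 = 2
x_6 = 2
y_6 = 3
r_6 = 1
h_6 = 2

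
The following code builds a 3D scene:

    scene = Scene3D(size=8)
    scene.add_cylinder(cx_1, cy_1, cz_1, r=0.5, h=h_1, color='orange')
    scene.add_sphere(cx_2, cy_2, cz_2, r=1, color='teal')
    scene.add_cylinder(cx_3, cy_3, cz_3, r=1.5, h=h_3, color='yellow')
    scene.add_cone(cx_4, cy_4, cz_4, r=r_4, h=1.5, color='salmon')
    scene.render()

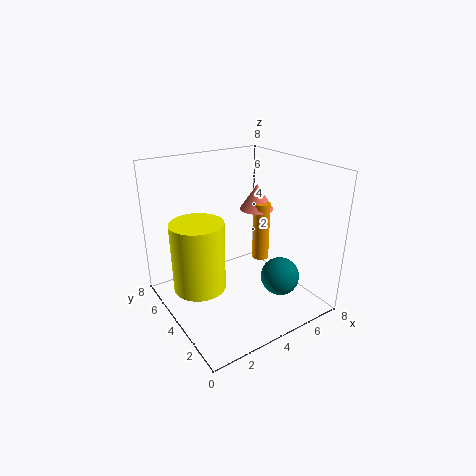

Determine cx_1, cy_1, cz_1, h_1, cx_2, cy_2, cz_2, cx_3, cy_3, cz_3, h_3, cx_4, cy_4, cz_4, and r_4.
cx_1 = 6
cy_1 = 4.5
cz_1 = 2
h_1 = 3.5
cx_2 = 5
cy_2 = 1.5
cz_2 = 2.5
cx_3 = 2
cy_3 = 5
cz_3 = 1
h_3 = 4
cx_4 = 6
cy_4 = 5
cz_4 = 5
r_4 = 1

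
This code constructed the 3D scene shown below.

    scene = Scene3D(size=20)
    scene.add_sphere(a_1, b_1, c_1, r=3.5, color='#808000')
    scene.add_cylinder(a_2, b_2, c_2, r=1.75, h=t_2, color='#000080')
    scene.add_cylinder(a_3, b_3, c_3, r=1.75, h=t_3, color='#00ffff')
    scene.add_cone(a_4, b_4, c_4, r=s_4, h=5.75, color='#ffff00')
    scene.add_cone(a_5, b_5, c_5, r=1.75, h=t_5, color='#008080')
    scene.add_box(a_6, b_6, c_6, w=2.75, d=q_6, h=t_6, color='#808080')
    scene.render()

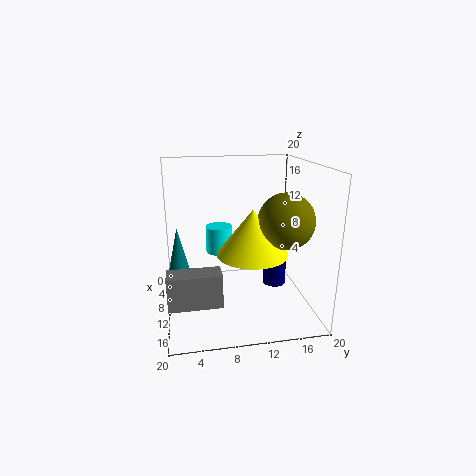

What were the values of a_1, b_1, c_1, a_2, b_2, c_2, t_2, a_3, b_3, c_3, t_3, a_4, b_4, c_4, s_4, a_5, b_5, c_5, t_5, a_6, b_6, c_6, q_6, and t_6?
a_1 = 15.25, b_1 = 15, c_1 = 13.75, a_2 = 7.5, b_2 = 16.25, c_2 = 1.25, t_2 = 3.5, a_3 = 11, b_3 = 7.25, c_3 = 8.75, t_3 = 3.5, a_4 = 14.5, b_4 = 11, c_4 = 9.5, s_4 = 4.5, a_5 = 11, b_5 = 1.75, c_5 = 4.75, t_5 = 7.5, a_6 = 15.25, b_6 = 0.25, c_6 = 4.25, q_6 = 6.5, t_6 = 4.25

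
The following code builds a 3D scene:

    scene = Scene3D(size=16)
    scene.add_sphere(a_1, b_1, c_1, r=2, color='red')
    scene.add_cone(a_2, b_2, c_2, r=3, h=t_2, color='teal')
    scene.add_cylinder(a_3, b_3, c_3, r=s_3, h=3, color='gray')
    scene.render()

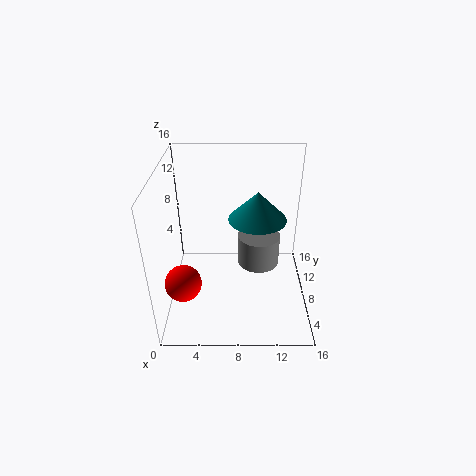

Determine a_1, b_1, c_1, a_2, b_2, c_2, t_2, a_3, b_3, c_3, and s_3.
a_1 = 2
b_1 = 5
c_1 = 4
a_2 = 10
b_2 = 7
c_2 = 11
t_2 = 3
a_3 = 10
b_3 = 4
c_3 = 8
s_3 = 2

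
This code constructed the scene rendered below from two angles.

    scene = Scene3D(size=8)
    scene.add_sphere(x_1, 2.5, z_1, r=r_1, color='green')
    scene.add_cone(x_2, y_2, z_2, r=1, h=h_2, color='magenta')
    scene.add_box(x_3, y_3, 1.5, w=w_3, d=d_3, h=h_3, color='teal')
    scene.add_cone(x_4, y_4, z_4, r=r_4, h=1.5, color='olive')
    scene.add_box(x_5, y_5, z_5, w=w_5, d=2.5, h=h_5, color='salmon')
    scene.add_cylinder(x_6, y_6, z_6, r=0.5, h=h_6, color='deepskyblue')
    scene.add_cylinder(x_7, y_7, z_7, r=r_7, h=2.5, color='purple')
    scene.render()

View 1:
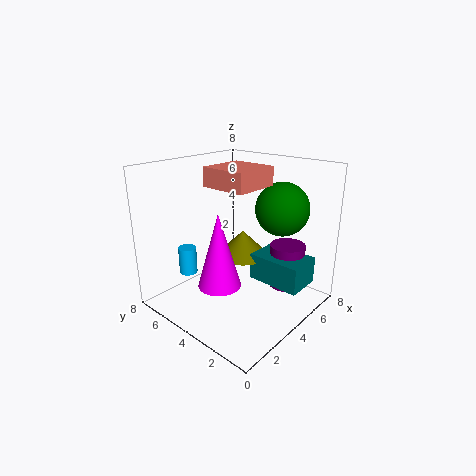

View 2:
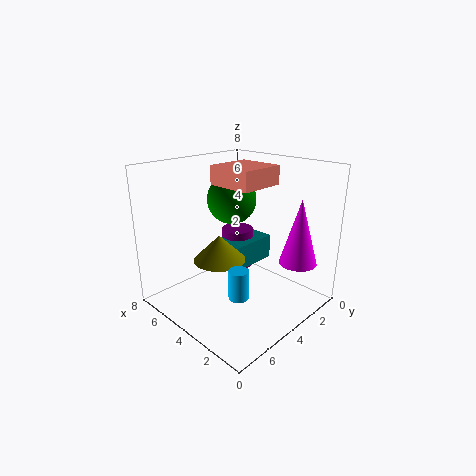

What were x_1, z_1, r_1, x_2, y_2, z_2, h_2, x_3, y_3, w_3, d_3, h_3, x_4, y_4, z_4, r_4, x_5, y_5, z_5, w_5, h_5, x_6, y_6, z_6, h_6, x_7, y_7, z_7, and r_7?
x_1 = 6, z_1 = 5.5, r_1 = 1.5, x_2 = 1, y_2 = 2.5, z_2 = 3, h_2 = 3.5, x_3 = 4.5, y_3 = 0.5, w_3 = 2, d_3 = 3, h_3 = 1.5, x_4 = 5, y_4 = 4.5, z_4 = 2.5, r_4 = 1.5, x_5 = 2.5, y_5 = 2.5, z_5 = 7, w_5 = 2.5, h_5 = 1, x_6 = 2, y_6 = 6, z_6 = 2, h_6 = 1.5, x_7 = 6, y_7 = 2, z_7 = 1, r_7 = 1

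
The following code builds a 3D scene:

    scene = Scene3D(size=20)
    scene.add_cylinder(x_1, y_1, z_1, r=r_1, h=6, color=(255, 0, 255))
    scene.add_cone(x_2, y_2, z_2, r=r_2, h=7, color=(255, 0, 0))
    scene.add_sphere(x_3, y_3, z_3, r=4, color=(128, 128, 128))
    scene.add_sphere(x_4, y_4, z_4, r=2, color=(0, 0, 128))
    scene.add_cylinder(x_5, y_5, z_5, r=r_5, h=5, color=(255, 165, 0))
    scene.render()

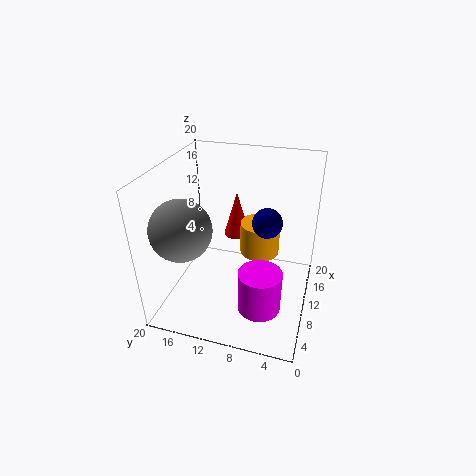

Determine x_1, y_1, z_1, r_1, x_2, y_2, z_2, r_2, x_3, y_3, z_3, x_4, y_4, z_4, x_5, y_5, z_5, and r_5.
x_1 = 7
y_1 = 6
z_1 = 1
r_1 = 3
x_2 = 16
y_2 = 12
z_2 = 7
r_2 = 2
x_3 = 5
y_3 = 16
z_3 = 13
x_4 = 10
y_4 = 6
z_4 = 13
x_5 = 15
y_5 = 8
z_5 = 5
r_5 = 3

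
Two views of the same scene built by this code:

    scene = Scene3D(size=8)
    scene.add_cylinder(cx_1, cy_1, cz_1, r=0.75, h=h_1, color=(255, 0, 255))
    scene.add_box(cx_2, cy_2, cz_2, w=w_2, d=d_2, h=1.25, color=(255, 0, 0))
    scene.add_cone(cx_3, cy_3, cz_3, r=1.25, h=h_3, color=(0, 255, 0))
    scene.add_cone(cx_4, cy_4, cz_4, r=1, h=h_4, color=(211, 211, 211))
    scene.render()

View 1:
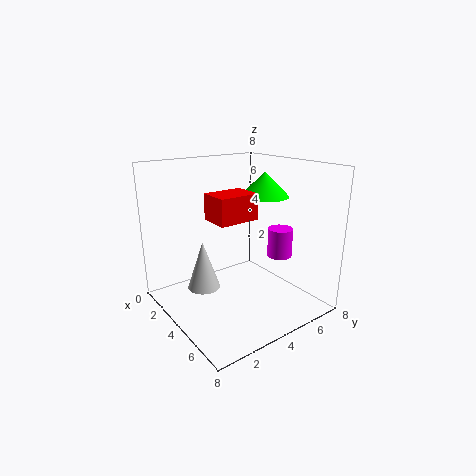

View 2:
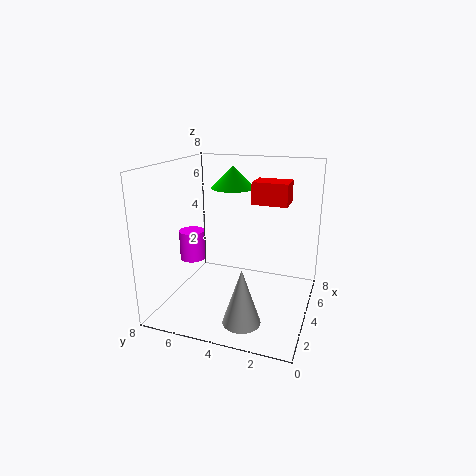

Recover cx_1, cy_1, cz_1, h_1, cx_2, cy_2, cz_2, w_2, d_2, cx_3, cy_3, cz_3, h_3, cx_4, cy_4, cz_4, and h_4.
cx_1 = 4.25; cy_1 = 7; cz_1 = 2.25; h_1 = 1.75; cx_2 = 4.75; cy_2 = 1.5; cz_2 = 5.75; w_2 = 1.5; d_2 = 2; cx_3 = 5.25; cy_3 = 4.75; cz_3 = 6.5; h_3 = 1.25; cx_4 = 1.75; cy_4 = 3; cz_4 = 0.25; h_4 = 3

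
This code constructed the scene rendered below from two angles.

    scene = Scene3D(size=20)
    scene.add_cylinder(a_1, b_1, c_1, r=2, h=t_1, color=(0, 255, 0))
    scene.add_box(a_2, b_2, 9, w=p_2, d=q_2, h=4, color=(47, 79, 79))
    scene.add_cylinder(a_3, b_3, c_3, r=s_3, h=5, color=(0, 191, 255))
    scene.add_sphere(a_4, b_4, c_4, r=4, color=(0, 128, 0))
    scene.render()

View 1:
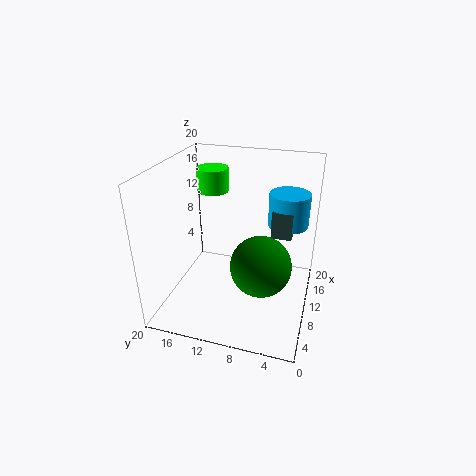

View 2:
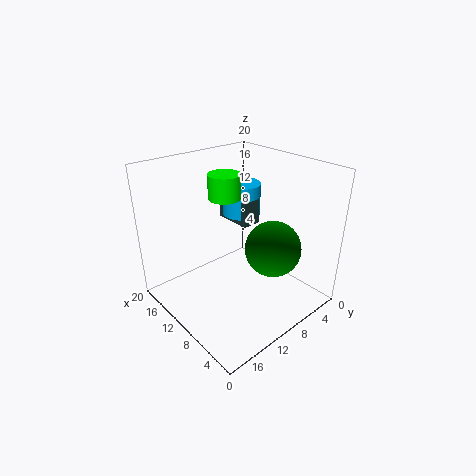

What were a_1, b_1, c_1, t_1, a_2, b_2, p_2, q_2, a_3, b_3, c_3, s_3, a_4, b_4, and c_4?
a_1 = 9; b_1 = 13; c_1 = 17; t_1 = 3; a_2 = 13; b_2 = 3; p_2 = 6; q_2 = 3; a_3 = 16; b_3 = 4; c_3 = 10; s_3 = 3; a_4 = 7; b_4 = 6; c_4 = 8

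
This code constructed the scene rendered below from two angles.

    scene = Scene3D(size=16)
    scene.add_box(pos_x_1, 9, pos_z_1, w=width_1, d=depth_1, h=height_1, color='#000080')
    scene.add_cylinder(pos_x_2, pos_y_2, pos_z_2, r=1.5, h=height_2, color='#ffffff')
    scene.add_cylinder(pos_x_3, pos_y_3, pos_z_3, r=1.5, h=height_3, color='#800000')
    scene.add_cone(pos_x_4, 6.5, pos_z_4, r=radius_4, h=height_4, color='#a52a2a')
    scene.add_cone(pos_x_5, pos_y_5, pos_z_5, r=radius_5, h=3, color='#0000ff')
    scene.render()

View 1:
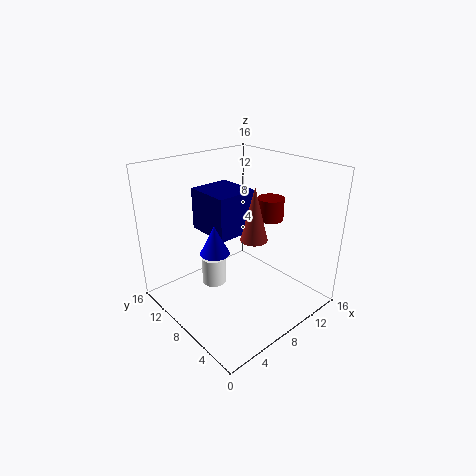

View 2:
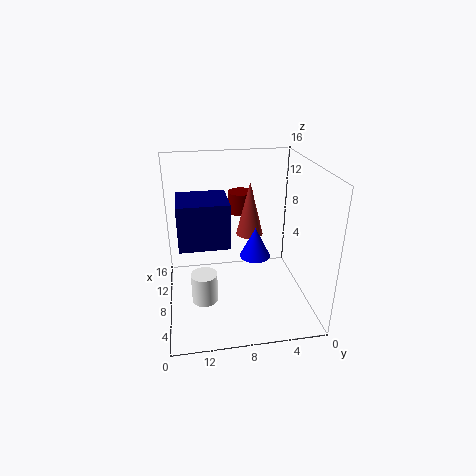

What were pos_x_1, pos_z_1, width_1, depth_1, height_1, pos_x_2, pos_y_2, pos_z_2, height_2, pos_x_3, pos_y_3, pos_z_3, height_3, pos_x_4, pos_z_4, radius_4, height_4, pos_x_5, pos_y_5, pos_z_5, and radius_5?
pos_x_1 = 6.5, pos_z_1 = 7.5, width_1 = 5, depth_1 = 5.5, height_1 = 5, pos_x_2 = 7.5, pos_y_2 = 12, pos_z_2 = 0.5, height_2 = 3.5, pos_x_3 = 12, pos_y_3 = 7, pos_z_3 = 9.5, height_3 = 2.5, pos_x_4 = 9, pos_z_4 = 8, radius_4 = 1.5, height_4 = 6, pos_x_5 = 4, pos_y_5 = 7, pos_z_5 = 8, radius_5 = 1.5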